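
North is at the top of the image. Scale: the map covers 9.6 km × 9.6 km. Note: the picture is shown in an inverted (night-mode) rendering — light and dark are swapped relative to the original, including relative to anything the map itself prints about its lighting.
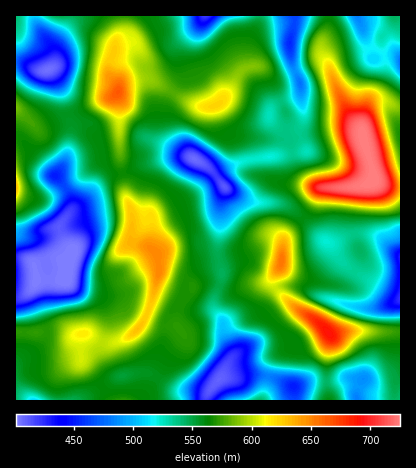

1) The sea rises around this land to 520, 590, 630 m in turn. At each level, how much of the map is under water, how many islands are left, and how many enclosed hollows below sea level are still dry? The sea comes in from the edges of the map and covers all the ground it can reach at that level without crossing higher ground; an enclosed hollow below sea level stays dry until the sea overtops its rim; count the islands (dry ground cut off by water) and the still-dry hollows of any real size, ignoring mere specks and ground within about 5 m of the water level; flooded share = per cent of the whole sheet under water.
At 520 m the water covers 20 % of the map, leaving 0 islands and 1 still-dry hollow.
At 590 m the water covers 80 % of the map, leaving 4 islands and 0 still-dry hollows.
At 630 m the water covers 92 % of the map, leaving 4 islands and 0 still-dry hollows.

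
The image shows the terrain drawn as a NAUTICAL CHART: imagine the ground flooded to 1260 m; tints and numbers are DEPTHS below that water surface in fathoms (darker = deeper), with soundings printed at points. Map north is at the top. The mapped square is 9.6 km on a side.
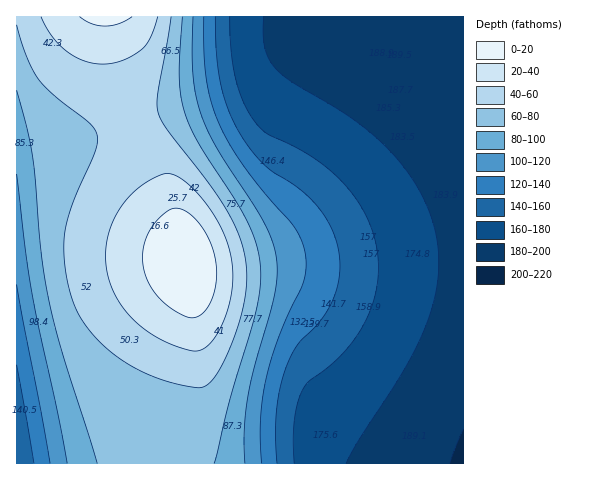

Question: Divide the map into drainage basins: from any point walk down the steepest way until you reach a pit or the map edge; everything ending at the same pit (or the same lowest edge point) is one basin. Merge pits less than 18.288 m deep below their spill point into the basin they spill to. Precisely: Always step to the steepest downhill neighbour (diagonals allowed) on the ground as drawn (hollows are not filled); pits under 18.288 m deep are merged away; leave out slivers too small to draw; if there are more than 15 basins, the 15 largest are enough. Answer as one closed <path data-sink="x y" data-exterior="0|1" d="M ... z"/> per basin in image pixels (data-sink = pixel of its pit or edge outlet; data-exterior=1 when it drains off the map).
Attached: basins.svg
<path data-sink="463 463" data-exterior="1" d="M463 16l-356 1 5 39 12 52 20 51 30 57 10 36 6 32 1 37-27 100-4 31 0 12 304-1z"/><path data-sink="17 463" data-exterior="1" d="M106 16l-90 1 1 447 142 0 3-30 7-34 21-72 1-34-12-60-8-24-27-51-16-41-13-44z"/>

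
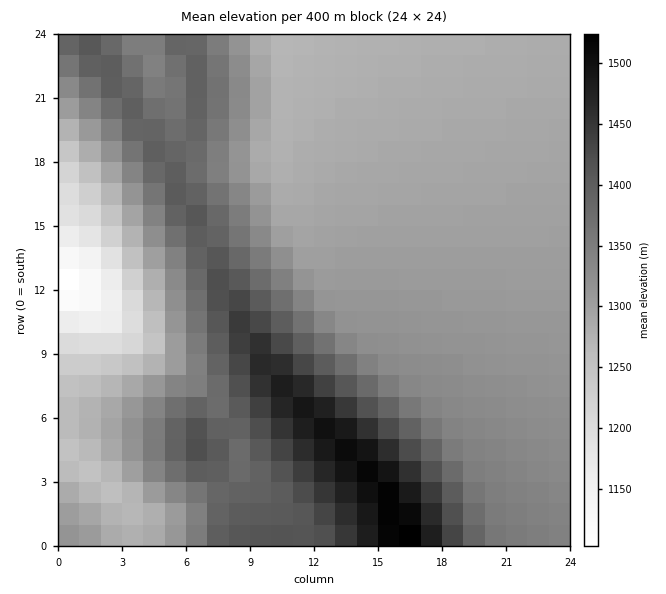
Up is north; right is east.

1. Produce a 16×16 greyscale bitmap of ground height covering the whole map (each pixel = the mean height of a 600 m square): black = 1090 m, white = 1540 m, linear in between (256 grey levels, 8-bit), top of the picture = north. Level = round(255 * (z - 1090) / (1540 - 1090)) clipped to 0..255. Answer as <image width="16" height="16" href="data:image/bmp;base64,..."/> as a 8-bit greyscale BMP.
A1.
<image width="16" height="16" href="data:image/bmp;base64,Qk02BQAAAAAAADYEAAAoAAAAEAAAABAAAAABAAgAAAAAAAABAAATCwAAEwsAAAABAAAAAAAAAAAAAAEBAQACAgIAAwMDAAQEBAAFBQUABgYGAAcHBwAICAgACQkJAAoKCgALCwsADAwMAA0NDQAODg4ADw8PABAQEAAREREAEhISABMTEwAUFBQAFRUVABYWFgAXFxcAGBgYABkZGQAaGhoAGxsbABwcHAAdHR0AHh4eAB8fHwAgICAAISEhACIiIgAjIyMAJCQkACUlJQAmJiYAJycnACgoKAApKSkAKioqACsrKwAsLCwALS0tAC4uLgAvLy8AMDAwADExMQAyMjIAMzMzADQ0NAA1NTUANjY2ADc3NwA4ODgAOTk5ADo6OgA7OzsAPDw8AD09PQA+Pj4APz8/AEBAQABBQUEAQkJCAENDQwBEREQARUVFAEZGRgBHR0cASEhIAElJSQBKSkoAS0tLAExMTABNTU0ATk5OAE9PTwBQUFAAUVFRAFJSUgBTU1MAVFRUAFVVVQBWVlYAV1dXAFhYWABZWVkAWlpaAFtbWwBcXFwAXV1dAF5eXgBfX18AYGBgAGFhYQBiYmIAY2NjAGRkZABlZWUAZmZmAGdnZwBoaGgAaWlpAGpqagBra2sAbGxsAG1tbQBubm4Ab29vAHBwcABxcXEAcnJyAHNzcwB0dHQAdXV1AHZ2dgB3d3cAeHh4AHl5eQB6enoAe3t7AHx8fAB9fX0Afn5+AH9/fwCAgIAAgYGBAIKCggCDg4MAhISEAIWFhQCGhoYAh4eHAIiIiACJiYkAioqKAIuLiwCMjIwAjY2NAI6OjgCPj48AkJCQAJGRkQCSkpIAk5OTAJSUlACVlZUAlpaWAJeXlwCYmJgAmZmZAJqamgCbm5sAnJycAJ2dnQCenp4An5+fAKCgoAChoaEAoqKiAKOjowCkpKQApaWlAKampgCnp6cAqKioAKmpqQCqqqoAq6urAKysrACtra0Arq6uAK+vrwCwsLAAsbGxALKysgCzs7MAtLS0ALW1tQC2trYAt7e3ALi4uAC5ubkAurq6ALu7uwC8vLwAvb29AL6+vgC/v78AwMDAAMHBwQDCwsIAw8PDAMTExADFxcUAxsbGAMfHxwDIyMgAycnJAMrKygDLy8sAzMzMAM3NzQDOzs4Az8/PANDQ0ADR0dEA0tLSANPT0wDU1NQA1dXVANbW1gDX19cA2NjYANnZ2QDa2toA29vbANzc3ADd3d0A3t7eAN/f3wDg4OAA4eHhAOLi4gDj4+MA5OTkAOXl5QDm5uYA5+fnAOjo6ADp6ekA6urqAOvr6wDs7OwA7e3tAO7u7gDv7+8A8PDwAPHx8QDy8vIA8/PzAPT09AD19fUA9vb2APf39wD4+PgA+fn5APr6+gD7+/sA/Pz8AP39/QD+/v4A////AH5vanmbs7a2wdv04rqblJBvYmqCnKuuuM3k8NKtlZCNXmWAn7SmsMfd7du7m5CMimJwh6W5qb/X59m+oY+LiYZibH6Xoq/N4NK5n42Jh4WDVFhleZa61cqymYqHhYOCgTk3R3OdwsiulIWDgoGAf34VIEl7pcKxloF/fn59fHx8DSZYg620m4F6enp6enp6eiY/bZSvoYh1dnd3d3d3d3g7VX6mr5d7cHN0dHV1dXV2SmuQrqGIcG5wcXJyc3N0dGGBo6ihhm1rbW9wcHFxcnJ6mKudp4xwaWxtbm9vcHBxkqyhl6mOcGhqa2xtbm5vb6qsk6Ckh2tnaGpra2xsbW4="/>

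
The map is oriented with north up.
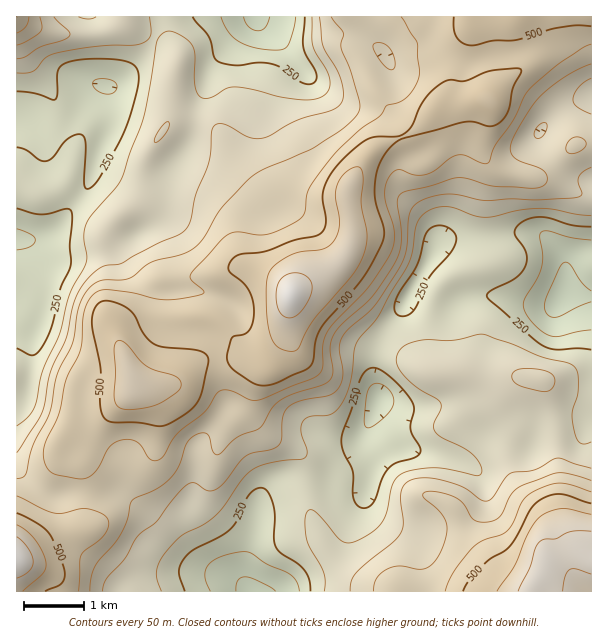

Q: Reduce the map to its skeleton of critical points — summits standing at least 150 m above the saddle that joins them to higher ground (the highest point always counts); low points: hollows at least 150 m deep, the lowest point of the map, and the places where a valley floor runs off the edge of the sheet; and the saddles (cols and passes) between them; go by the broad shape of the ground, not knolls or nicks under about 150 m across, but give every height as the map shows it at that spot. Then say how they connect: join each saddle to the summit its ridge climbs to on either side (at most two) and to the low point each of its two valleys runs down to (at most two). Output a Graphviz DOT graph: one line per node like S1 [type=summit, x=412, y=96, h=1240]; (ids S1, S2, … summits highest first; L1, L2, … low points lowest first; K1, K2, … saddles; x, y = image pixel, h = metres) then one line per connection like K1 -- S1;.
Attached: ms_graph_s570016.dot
graph terrain {
  S1 [type=summit, x=290, y=296, h=640];
  S2 [type=summit, x=17, y=558, h=637];
  S3 [type=summit, x=542, y=573, h=616];
  S4 [type=summit, x=17, y=17, h=500];
  L1 [type=low, x=563, y=294, h=136];
  L2 [type=low, x=254, y=17, h=142];
  K1 [type=saddle, x=86, y=494, h=438];
  K2 [type=saddle, x=155, y=38, h=299];
  K3 [type=saddle, x=306, y=480, h=287];
  K1 -- S1;
  K1 -- S2;
  K1 -- L1;
  K1 -- L2;
  K2 -- S1;
  K2 -- S4;
  K2 -- L2;
  K3 -- S1;
  K3 -- S3;
  K3 -- L1;
}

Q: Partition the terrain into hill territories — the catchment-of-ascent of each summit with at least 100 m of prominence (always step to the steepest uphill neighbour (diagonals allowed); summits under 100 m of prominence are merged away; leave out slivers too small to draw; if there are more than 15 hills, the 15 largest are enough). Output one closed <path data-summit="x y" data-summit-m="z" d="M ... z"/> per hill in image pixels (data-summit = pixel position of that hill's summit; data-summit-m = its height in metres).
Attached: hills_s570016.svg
<path data-summit="291 296" data-summit-m="640" d="M591 16l-427 0-4 4-8 22-10 15-23 25-8 4-12 0-27 34-9 4-15 2-24-8-7 0-1 349 4 6 18 15 16 8 50-3 12 0 9 3 22 16 48 48 21 12 21 8 9 8-2-21 12-40 2-21 6-14 8-8 10-4 83 0 5-3 3-21-7-16 0-9 13-30-6-26 1-22 8-17 18-24 10-18 37 10 24-8 18-1 53 11 13-2 9-12 28 4z"/><path data-summit="540 576" data-summit-m="616" d="M567 292l-3 0-4 7-9 7-20-2-42-9-18 1-24 8-37-10-10 18-18 24-8 17-1 22 6 26-13 30 0 9 7 16-3 21-5 3-83 0-10 4-8 8-5 9-3 26-12 40 0 12 4 12 343 1 1-295z"/><path data-summit="17 558" data-summit-m="637" d="M17 468l0 124 231-1-11-11-21-8-21-12-48-48-22-16-9-3-62 3-16-8z"/><path data-summit="17 17" data-summit-m="500" d="M162 16l-145 0-1 101 32 9 15-2 9-4 27-34 12 0 8-4 23-25 10-15z"/>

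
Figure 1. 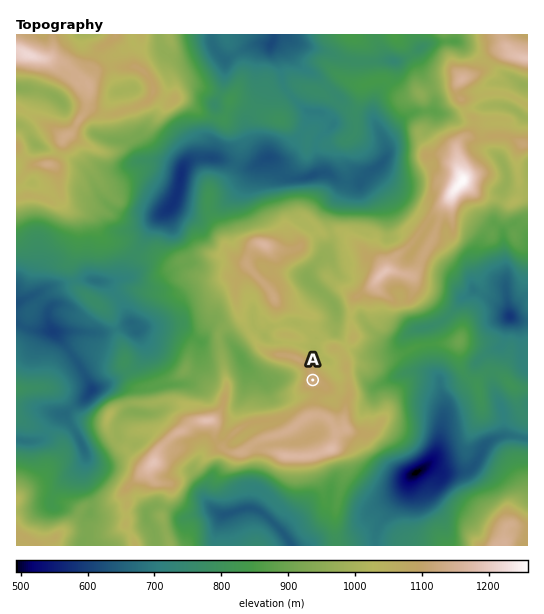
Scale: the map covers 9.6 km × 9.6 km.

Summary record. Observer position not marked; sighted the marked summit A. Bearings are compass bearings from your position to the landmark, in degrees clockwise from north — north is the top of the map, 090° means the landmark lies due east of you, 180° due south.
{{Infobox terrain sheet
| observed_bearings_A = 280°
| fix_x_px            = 403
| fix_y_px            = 396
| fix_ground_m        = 865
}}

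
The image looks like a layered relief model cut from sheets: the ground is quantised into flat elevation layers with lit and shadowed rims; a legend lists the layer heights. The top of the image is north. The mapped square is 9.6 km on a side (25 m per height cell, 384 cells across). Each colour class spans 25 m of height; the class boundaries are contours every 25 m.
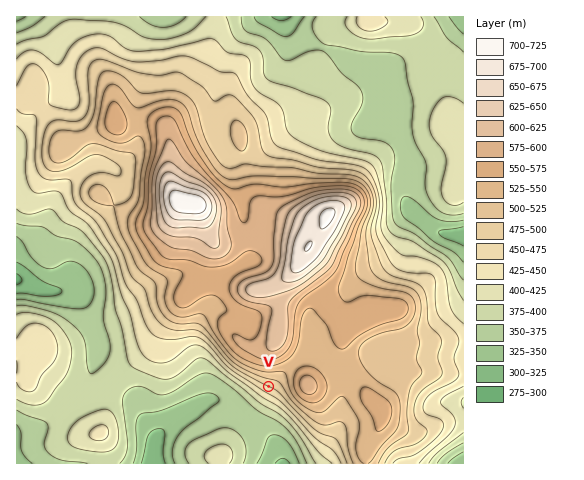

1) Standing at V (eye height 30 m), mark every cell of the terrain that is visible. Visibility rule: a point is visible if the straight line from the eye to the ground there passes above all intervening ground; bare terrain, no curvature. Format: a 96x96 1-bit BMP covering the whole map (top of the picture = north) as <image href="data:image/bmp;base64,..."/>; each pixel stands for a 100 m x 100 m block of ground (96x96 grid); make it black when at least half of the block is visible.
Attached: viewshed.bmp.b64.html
<image width="96" height="96" href="data:image/bmp;base64,Qk2+BAAAAAAAAD4AAAAoAAAAYAAAAGAAAAABAAEAAAAAAIAEAAATCwAAEwsAAAIAAAAAAAAA////AAAAAAAAAB/wAD/////AAAAAAB/4A//////AAAAAAB/4D//////gAAAAAD/8H////+PgAAAAAD/+P////8CAAAAAAH//f////4AAAAAAAH///////4AAAAAAAH///////wAAAAAAAH///////wAAAAAOAP///////wAAAAAP/////////gAAAAAP/////////AAAAAAf/////////AAAAAAf/////////AAAAAAf/////////AAAAAA//////////AAAAAA//////////AAAAAA/////////+AAAAAA/////////+AAAAAA///////v/+AAAAAA//8P//+H/4AAAAAA//4Af/4H/wAAAAAAf/wAP/wH/wAAAAAAf/gAP/gADgAAAAAAf/gAP/AAAAAAAAAAf/AAP+AAAAAAAAAAP+AAP+AAAAAAAAAAP+AAH8AAAAAAAAAAP8AAH8AAAAAAAAAAP4AAB4AAAAAAAAAAPwAAA4AAAAAAAAAAPgAAAQAAAAAAAAAAeAAAAAAAAAAAAAAAQAAAAAAAAAAAAAAAAAAAAAAAAAAAAAAAAAAAAAAAAAAAAAAAAAAAAAAAAAAAAAAAAAAAAAAAAAAAAAAAAAAAAAAAAAAAAAAAAAAAAAAAAAAAAAAAAAAAAAAAAAAAAAAAAAAAAAAAAAAAAAAAAAAAAAAAAAAAAAAAAAAAAAAAAAAAAAAAAAAAAAAAAAAAAAAAAAAAAAAAAAAAAAAAAAAAAAAAAAAAAAAAAAAAAAAAAAAAAAAAAAAAAAAAAAAAAAAAAAAAAAAAAAAAAAAAAAAAAAAAAAAAAAAAAAAAAAAAAAAAAAAAAAAAAAAAAAAAAAAAAAAAAAAAAAAAAAAAAAAAAAAAAAAAAAAAAAAAAAAAAAAAAAAAAAAAAAAAAAAAAAAAAAAAAAAAAAAAAAAAAAAAAAAAAAAAAAAAAAAAAAAAAAAAAAAAAAAAAAAAAAAAAAAAAAAAAAAAAAAAAAAAAAAAAAAAAAAAAAAAAAAAAAAAAAAAAAAAAAAAAAAAAAAAAAAAAAAAAAAAAAAAAAAAAAAAAAAAAAAAAAAAAAAAAAAAAAAAAAAAAAAAAAAAAAAAAAAAAAAAAAAAAAAAAAAAAAAAAAAAAAAAAAAAAAAAAAAAAAAAAAAAAAAAAAAAAAAAAAAAAAAAAAAAAAAAAAAAAAAAAAAAAAAAAAAAAAAAAAAAAAAAAAAAAAAAAAAAAAAAAAAAAAAAAAAAAAAAAAAAAAAAAAAAAAAAAAAAAAAAAAAAAAAAAAAAAAAAAAAAAAAAAAAAAAAAAAAAAAAAAAAAAAAAAAAAAAAAAAAAAAAAAAAAAAAAAAAAAAAAAAAAAAAAAAAAAAAAAAAAAAAAAAAAAAAAAAAAAAAAAAAAAAAAAAAAAAAAAAAAAAAAAAAAAAAAAAAAAAAAAAAAAAAAAAAAAAAAAAAAAAAAAAAAAAAAAAAAAAAAAAAAAAAAAAAAAAAAAAAAAAAAAAAAAAAAAAAAAAAAAAAAAAAAAAAAAAAAAAAAAAAAAAAA="/>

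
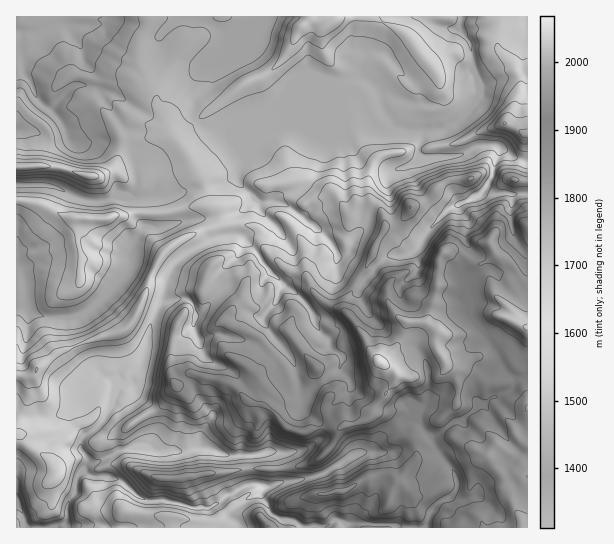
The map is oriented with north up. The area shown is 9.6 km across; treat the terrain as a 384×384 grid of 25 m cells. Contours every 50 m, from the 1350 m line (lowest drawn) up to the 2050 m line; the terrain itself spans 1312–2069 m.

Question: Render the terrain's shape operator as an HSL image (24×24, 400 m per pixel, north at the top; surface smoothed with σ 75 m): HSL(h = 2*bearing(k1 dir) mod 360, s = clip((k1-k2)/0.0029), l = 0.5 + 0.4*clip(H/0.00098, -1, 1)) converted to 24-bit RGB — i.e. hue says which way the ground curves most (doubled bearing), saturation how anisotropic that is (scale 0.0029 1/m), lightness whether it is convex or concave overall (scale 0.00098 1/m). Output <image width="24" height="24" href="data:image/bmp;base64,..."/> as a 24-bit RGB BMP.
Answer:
<image width="24" height="24" href="data:image/bmp;base64,Qk32BgAAAAAAADYAAAAoAAAAGAAAABgAAAABABgAAAAAAMAGAAATCwAAEwsAAAAAAAAAAAAAqgw+4dNFCEprdb5IxWtbadDgl7DjlKrfUyK8uFq7PDmkq/6zYgAHeFQSQGoQPkMXmnEWqZkTjcE0HntrrY+zi4utcEB+j7V3Lymd2c2XA1FXms+CmN/GMwALMyUAPzIAcpMuGk0TMnMdKEUHq9L24NH65M/8xbX0P5mXzZSIeqSsdVO7KHBSi3RColx4i6FuKWBx18akNW/bQYgbYgUgpNL/z+P80s794NH62tD7s5f+dW//AOLoZnQAEjMAnIMn683xi4LLsnaNdJOMXi1sqodlY7NufXyYRLWvfriJxWJbeR6kFJorTY4JLyYOKy8MQEUOLhYFQDcCIjECLicFKWEA/8zaBywUHykKWEobx8BadUt7Y1OSl7vDqpa5TU2Giaavb4qVu3akI5yl1Y3o7IjEM1A6kXtZVW0yfnC6sHjGsU3pveP3z9X8ENrk65PkR7yqOK6AfreNkTiLTsB1kmpXnkNcr3BglHxMYI1LYHdzpn2HLW1S1T/K91fcmm5dgMyTHUlLu8Sfh6rPWMZjLydFurxyWHaw5rTbScR+RWhhV4Sb0YSGPIlnU1+QvHestaBpV65uXGhwdIdzamaJRGFmiTCz8O3bm1e3iLHibdbDlaZtiWh/ST1yb8pjVjF6mFQw33t0PrOHL4iGi8JDWVB/XqOCRaBYvYjh2YG8SXpNU21QgHxnVH14JFWE3uq7eLfdhA0omNlRqHaaZ2KYelPIbL3OMBhD1LKhqtbIlIG8eiahmcm6aGieXX+Fi3VlLYpl1JS848b2zoLxvZhKM49FFjdN1uNxVx5QfNyBmWtEhLBqeSVod9B2ZjNcWStwsO+5vmucilJ0Z8JueJlgZnqPhFR6k088OKE/h5QqLDgUMYRC5anq98rWBR4u9+nUER9c3Z2VdMmVTCWH0pLOZaVXXCJLVeN6J7qMoTQti4/Zk860mWCtgD1+wEGpqdvkgEd3x3GSw5dgEVQgJVc9+dDRD056pr0puRRSL6VGx4eDT5OzMryqrA5udOfzy+mnXRxyn+abdDBkyJplY1VuS0t3is+Lf4xTW1Z/eJSKx5yu0JmlHlNKKnha+WplP02O1LmpU4ycxcGCRbabThA0pO6oOE5hoT9TKISE7Me8JV6T5pGCW1SBVW58na5XZ5eEYV14ZXxtn5txybebTVaTIDpJ9sW4El5OXsmr46/nWrK9vhSjjN/ewYlhhlSVLlFa6ah/H2cZLxN39ZuqaHyuakupe8FvRoWxdlZ8Y3hejqpjsJJcbGREMmRiNsZp8antJNHFWm4fW0EqdMRhZydIcsdycStcZLFPt9FBt21+QHpLEHhg9NXZaSff7+/AZRVhUHR3gau5u97vvLn05tP4ZFzfSVrJMJQfl4UwubRqXb7BgEK7gOXkcRkzW3mOtriaNnN9xX3w4aGbFFY4RZQbO1KY8eLOIBzqZqTyudwzLhQFMioBKEIFaFkwbHFJb4JKcbhkebSytVGbfFsuW2oibJK9jaO8iLPIo+TLChBZ9dbs7aTYbkoeBzMAqnoLN0UEuP8CAKv1zOn/z9v8mGTuWniggnqLfXSHhaGCeZhuPFZ6iJzAnom/dLS5dbyQjFB0znZFDiUTIU8TZdW238/8983+AF7t0Nj7kk/a6tdKUD8bLSIRwFxDg196enRyeI9/g5+HhW93c2d6XHVhjKJ0enVXYGdGdG5ScL9nyJ7nQmrWeK4aTVsDKTwFSy0JVSIDeG5Fqc19Wy1heGJxd6JqkHWLhIGShZ6KhXJqd25lfH5/d396f4dof3Bvf357coJyboFUZW06dmE+T3w1JX/B4or84Wn4tPPwjtO1fBxNmWWce5ibdpiglWeAi5V3h5GCg2edp3iRY3hedH5vfX9+f39/f39/gIJ+hoR9gXKDiHOBmHVwWo9fF0Esp8ZTun1vuyxqr3GJTIxngpRhf1tedpR2jJqHdYd0Y3t/dFys2J3Ug6BnVXpifX9+f359fIN8h3aAgWd4kmuQrqGCaK2cSUt3NWxGvqdudVKBipmdlJ20bVWZiIOTkpiDeYd4kXl0a3NpWnddPYhE13fQzm2BRWdQkptbaol/eW6Cb3CShWBxnMWbm11uSS1qap91YKxsb4N+Z4BomYZmYmiIgniRpZWHb3R9kX6EiX2RdoCBdn53NlpY5I6abkCPlLtgTWdbdHJhblRgksGegKupqpnFUx6Lm7WVaXxog452cYVygmxnYohpXW1so4dylIt5cIZ3i3R2jnaKeoaGXGx6N3WM6Ze42bPSQ3rBeIWqbr2vc7VfkElVUiV4b2CmoqCCcHyI"/>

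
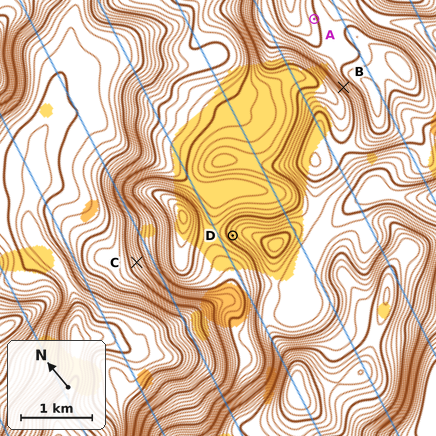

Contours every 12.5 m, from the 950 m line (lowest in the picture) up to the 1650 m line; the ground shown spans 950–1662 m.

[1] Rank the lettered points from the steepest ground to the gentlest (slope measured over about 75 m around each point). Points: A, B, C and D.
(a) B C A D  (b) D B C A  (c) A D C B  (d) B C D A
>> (d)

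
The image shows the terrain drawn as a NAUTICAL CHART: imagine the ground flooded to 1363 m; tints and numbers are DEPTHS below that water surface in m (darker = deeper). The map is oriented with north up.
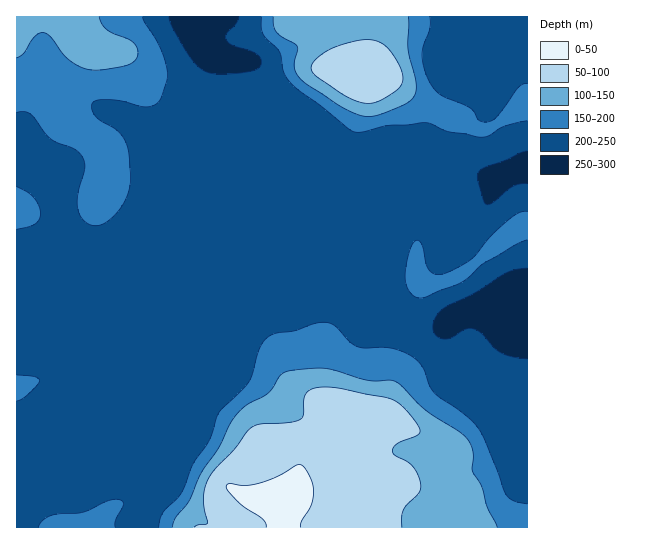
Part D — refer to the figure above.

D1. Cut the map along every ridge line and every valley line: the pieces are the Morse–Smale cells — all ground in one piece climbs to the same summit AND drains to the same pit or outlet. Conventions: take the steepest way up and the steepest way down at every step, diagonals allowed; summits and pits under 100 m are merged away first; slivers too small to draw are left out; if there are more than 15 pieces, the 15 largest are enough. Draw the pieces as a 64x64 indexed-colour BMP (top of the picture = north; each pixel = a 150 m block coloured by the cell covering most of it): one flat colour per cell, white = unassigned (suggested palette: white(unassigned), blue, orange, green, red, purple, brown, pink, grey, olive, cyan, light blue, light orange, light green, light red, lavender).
<image width="64" height="64" href="data:image/bmp;base64,Qk12CAAAAAAAAHYAAAAoAAAAQAAAAEAAAAABAAQAAAAAAAAIAAATCwAAEwsAABAAAAAAAAAA////ALR3HwAOf/8ALKAsACgn1gC9Z5QAS1aMAMJ34wB/f38AIr28AM++FwDox64AeLv/AIrfmACWmP8A1bDFABEREREREREREREREREREREREREREREREREREREREREREREREREREREREREREREREREREREREREREREREREREREREREREREREREREREREREREREREREREREREREREREREREREREREREREREREREREREREREREREREREREREREREREREREREREREREREREREREREREREREREREREREREREREREREREREREREREREREREREREREREREREREREREREREREREREREREREREREREREREREREREREREREREREREREREREREREREREREREREREREREREREREREREREREREREREREREREREREREREREREREREREREREREREREREREREREREREREREREREREREREREREREREREREREREREREREREREREREREREREREREREREREREREREREREREREREREREREREREREREREREREREREREREREREREREREREREREREREREREREREREREREREREREREREREREREREREREREREREREREREREREREREREREREREREREREREREREREREREREREREREREREREREREREREREREREREREREREREREREREREREREREREREREREREREREREREREREREREREREREREREREREREREREREREREREREREREREREREREREREREREREREREREREREREREREREREREREREREREREREREREREREREREREREREREREREREREREREREREREREREREREREREREREREREREREREREREREREREREREREREREREREREREREREREREREREREREREREREREREREREREREREREREREREREREREREREREREREREREREREREREREREREREREREREREREREREREREREREREREREREREREREREREREREREREREREREREREREREREREREREREREREREREREREREREREREREREREREREREREREREREREREREREREREREREREREREREREREREREREREREREREREREREREREREREREREREREREREREREREREREREREREREREREREREREREREREREREREREREREREREREREREREREREREREREREREREREREREREREREREREREREREREREREREREREREREREREREREREREREREREREREREREREREREREREREREREREREREREREREREREREREREREREREREREREREREREREREREREREREREREREREREREREREREREREREREREREREREREREREREREREREREiIiIRERERERERERERERERERERERERERERERERERERESIiIiIhERERERERERERERERERERERERERERERERERERIiIiIiIiIREREREREREREREREREREREREREREREREREiIiIiIiIiIRERERERERERERERERERERERERERERERESIiIiIiIiIiIhERERERERERERERERERERERERERERERIiIiIiIiIiIiIhERERERERERERERERERERERExEREREiIiIiIiIiIiIiIiEREREREREREREREREREREzMRERESIiIiIiIiIiIiIiIiEREREREREREREREREREzMzERERIiIiIiIiIiIiIiIiIiEREREREREREREREREzMzMxEREiIiIiIiIiIiIiIiIiIiIRERERERERERERMzMzMzERESIiIiIiIiIiIiIiIiIiIiIiIiIiIhEREzMzMzMzMxERIiIiIiIiIiIiIiIiIiIiIiIiIiIjMzMzMzMzMzMzEREiIiIiIiIiIiIiIiIiIiIiIiIiIjMzMzMzMzMzMzMzESIiIiIiIiIiIiIiIiIiIiIiIiIjMzMzMzMzMzMzMzMzIiIiIiIiIiIiIiIiIiIiIiIiIjMzMzMzMzMzMzMzMzMiIiIiIiIiIiIiIiIiIiIiIiIiMzMzMzMzMzMzMzMzMyIiIiIiIiIiIiIiIiIiIiIiIiMzMzMzMzMzMzMzMzMzIiIiIiIiIiIiIiIiIiIiIiIiMzMzMzMzMzMzMzMzMzMiIiIiIiIiIiIiIiIiIiIiIiMzMzMzMzMzMzMzMzMzMyIiIiIiIiIiIiIiIiIiIiIiMzMzMzMzMzMzMzMzMzMzIiIiIiIiIiIiIiIiIiIiIiMzMzMzMzMzMzMzMzMzMzMiIiIiIiIiIiIiIiIiIiIiMzMzMzMzMzMzMzMzMzMzMyIiIiIiIiIiIiIiIiIiIiIzMzMzMzMzMzMzMzMzMzMzIiIiIiIiIiIiIiIiIiIiIzMzMzMzMzMzMzMzMzMzMzMiIiIiIiIiIiIiIiIiIiIjMzMzMzMzMzMzMzMzMzMzMyIiIiIiIiIiIiIiIiIiIjMzMzMzMzMzMzMzMzMzMzMzIiIiIiIiIiIiIiIiIzMzMzMzMzMzMzMzMzMzMzMzMzMiIiIiIiIiIiIiIiMzMzMzMzMzMzMzMzMzMzMzMzMzMyIiIiIiIiIiIiIiIzMzMzMzMzMzMzMzMzMzMzMzMzMzIiIiIiIiIiIiIiIzMzMzMzMzMzMzMzMzMzMzMzMzMzMiIiIiIiIiIiIiIzMzMzMzMzMzMzMzMzMzMzMzMzMzMyIiIiIiIiIiIiIjMzMzMzMzMzMzMzMzMzMzMzMzMzMz"/>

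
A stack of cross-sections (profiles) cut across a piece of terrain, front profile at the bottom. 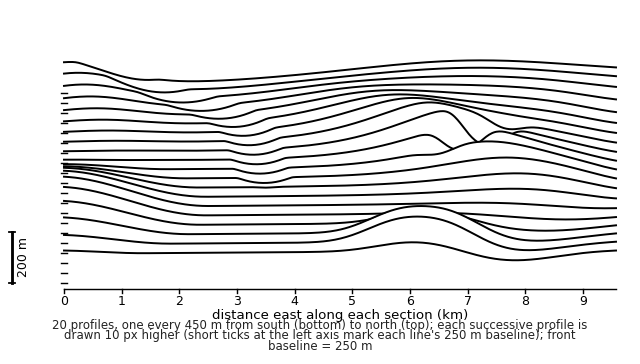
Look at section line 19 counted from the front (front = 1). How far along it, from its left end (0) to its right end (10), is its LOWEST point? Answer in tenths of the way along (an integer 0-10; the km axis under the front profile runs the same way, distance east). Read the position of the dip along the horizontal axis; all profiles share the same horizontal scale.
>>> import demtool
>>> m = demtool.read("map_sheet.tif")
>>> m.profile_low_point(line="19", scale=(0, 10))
2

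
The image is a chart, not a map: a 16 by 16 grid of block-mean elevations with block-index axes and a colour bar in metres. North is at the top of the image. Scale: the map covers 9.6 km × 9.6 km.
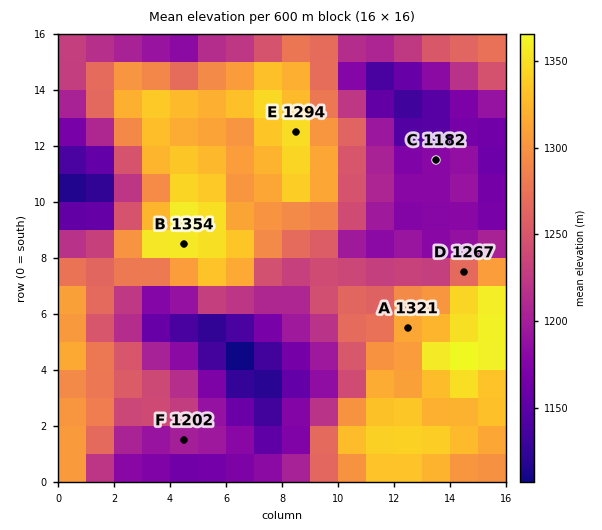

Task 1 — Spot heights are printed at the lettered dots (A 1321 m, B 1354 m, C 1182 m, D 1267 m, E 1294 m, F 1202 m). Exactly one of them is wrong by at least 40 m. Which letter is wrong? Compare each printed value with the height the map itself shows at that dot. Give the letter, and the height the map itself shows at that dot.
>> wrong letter E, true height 1354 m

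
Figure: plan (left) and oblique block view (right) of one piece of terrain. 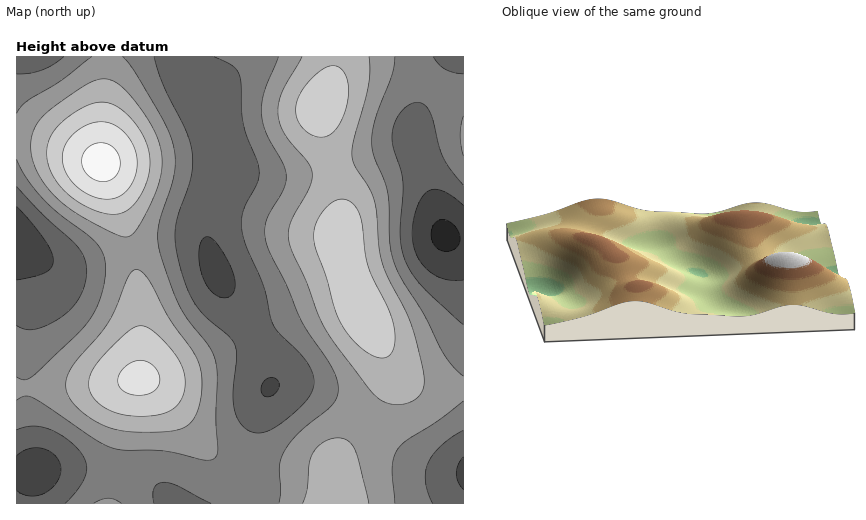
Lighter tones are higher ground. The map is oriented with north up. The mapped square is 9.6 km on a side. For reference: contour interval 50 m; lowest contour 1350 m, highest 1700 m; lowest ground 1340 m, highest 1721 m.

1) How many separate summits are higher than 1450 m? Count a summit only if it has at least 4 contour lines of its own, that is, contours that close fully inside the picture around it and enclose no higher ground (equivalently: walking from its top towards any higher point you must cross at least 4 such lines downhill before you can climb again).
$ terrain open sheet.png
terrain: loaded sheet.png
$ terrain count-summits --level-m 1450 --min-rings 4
1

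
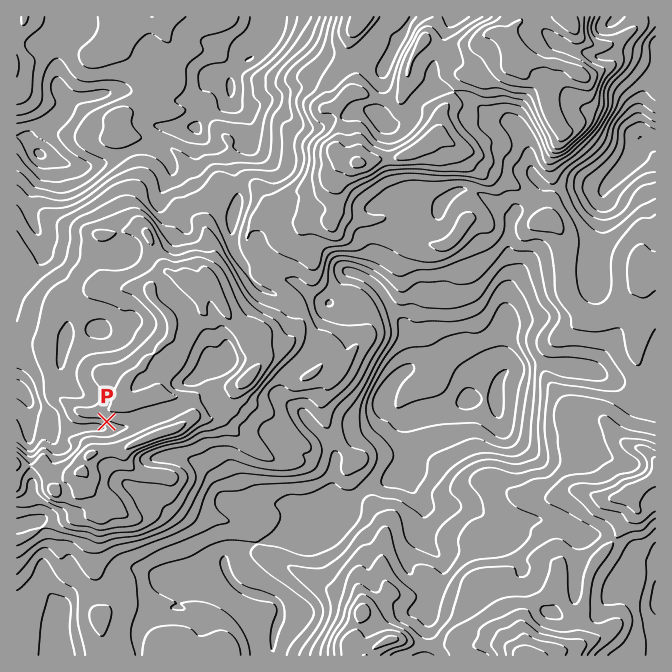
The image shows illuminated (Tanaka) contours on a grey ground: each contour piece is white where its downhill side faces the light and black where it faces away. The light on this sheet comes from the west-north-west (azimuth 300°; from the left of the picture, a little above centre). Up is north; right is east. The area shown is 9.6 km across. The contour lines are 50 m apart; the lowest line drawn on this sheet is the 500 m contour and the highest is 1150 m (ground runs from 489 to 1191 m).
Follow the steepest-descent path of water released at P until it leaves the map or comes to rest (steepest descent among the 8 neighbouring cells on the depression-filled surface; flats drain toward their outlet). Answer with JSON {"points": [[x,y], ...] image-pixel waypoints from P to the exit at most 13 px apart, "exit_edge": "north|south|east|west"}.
{"points": [[107, 422], [94, 427], [80, 428], [67, 430], [54, 430], [50, 417], [37, 408], [25, 397], [17, 388]], "exit_edge": "west"}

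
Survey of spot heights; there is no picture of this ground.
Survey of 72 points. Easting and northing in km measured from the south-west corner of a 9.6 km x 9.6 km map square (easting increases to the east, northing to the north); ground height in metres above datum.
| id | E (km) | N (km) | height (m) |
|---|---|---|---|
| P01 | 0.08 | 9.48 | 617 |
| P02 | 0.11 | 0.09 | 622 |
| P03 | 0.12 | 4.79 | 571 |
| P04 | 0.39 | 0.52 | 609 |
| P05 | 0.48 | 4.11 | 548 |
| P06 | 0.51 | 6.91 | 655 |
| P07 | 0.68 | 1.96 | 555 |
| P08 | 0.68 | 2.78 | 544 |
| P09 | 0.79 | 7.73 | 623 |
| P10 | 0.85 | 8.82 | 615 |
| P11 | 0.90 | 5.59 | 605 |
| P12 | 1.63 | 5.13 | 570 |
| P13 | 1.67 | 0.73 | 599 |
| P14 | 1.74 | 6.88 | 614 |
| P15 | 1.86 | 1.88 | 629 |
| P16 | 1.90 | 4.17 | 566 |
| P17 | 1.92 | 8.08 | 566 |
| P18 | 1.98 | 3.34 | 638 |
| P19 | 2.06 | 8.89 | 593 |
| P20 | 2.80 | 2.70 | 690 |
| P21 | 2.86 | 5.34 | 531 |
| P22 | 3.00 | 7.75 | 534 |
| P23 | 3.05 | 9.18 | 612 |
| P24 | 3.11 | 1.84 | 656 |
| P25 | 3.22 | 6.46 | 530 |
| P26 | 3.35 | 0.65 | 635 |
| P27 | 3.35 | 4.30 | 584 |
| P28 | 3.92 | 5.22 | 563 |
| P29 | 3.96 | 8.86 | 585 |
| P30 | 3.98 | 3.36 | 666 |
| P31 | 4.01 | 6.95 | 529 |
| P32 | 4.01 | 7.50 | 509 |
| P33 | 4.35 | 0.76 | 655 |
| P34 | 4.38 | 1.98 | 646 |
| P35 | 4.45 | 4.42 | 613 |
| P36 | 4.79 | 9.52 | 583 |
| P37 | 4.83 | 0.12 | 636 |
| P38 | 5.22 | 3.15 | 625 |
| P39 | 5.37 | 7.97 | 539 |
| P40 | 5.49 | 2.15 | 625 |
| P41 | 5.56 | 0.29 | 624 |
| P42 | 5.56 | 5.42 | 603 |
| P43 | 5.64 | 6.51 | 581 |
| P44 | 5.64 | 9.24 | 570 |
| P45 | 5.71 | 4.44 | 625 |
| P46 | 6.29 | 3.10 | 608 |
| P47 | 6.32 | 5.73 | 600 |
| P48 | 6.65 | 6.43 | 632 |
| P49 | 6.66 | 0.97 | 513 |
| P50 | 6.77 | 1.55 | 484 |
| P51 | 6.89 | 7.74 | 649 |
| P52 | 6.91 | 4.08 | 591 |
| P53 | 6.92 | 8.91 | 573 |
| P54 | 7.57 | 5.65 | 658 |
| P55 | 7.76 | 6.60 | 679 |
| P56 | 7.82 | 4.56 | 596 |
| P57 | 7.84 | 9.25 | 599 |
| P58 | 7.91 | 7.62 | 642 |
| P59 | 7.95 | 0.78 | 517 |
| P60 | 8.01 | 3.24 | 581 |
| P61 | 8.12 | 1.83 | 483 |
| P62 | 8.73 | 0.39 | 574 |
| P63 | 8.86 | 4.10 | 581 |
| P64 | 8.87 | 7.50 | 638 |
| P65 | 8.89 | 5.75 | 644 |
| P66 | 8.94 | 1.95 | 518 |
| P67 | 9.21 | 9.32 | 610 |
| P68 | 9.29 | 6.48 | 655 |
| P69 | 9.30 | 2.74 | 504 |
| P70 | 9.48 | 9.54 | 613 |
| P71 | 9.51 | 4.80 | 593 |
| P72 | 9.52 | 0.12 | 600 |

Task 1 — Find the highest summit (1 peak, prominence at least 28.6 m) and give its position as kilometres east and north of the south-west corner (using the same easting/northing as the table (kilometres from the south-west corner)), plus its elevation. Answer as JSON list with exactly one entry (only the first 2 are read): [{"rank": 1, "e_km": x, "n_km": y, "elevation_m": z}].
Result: [{"rank": 1, "e_km": 2.84, "n_km": 2.66, "elevation_m": 690}]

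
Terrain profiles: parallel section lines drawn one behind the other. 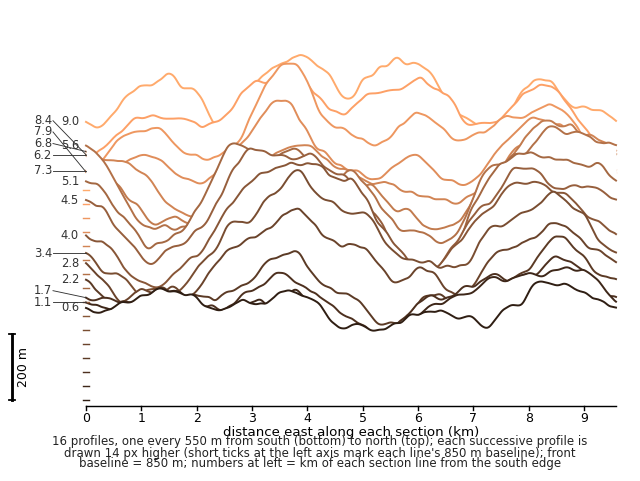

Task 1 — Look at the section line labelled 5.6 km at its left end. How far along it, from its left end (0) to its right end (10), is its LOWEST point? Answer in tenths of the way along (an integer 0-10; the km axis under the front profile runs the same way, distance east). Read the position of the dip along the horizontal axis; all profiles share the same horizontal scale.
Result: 7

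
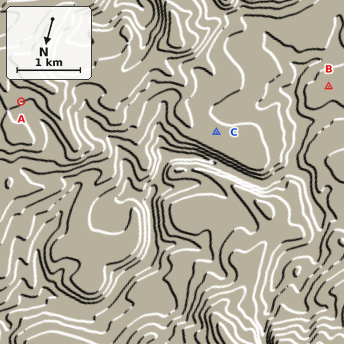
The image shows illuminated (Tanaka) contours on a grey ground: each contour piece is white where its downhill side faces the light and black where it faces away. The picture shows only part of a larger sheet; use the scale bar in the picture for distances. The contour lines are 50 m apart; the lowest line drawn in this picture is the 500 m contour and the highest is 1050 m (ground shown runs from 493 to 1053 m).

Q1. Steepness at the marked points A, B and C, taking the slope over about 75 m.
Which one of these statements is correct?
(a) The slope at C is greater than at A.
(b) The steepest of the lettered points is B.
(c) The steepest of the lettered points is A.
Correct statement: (c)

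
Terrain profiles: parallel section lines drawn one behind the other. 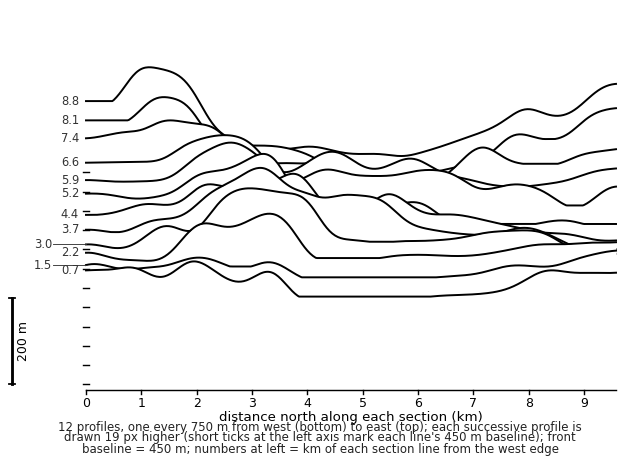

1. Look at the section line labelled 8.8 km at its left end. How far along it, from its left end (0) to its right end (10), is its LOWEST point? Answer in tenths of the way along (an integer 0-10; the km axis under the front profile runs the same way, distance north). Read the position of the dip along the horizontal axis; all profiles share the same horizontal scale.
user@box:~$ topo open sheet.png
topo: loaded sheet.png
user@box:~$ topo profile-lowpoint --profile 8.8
6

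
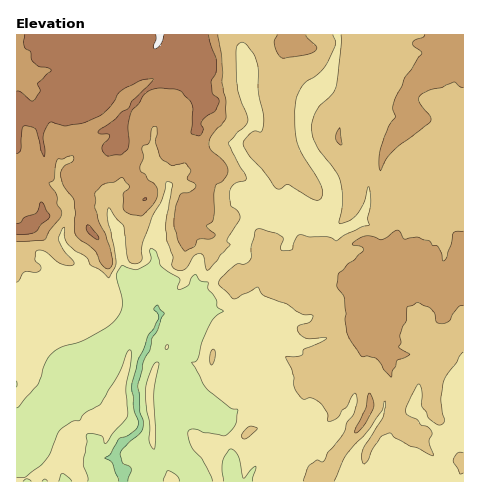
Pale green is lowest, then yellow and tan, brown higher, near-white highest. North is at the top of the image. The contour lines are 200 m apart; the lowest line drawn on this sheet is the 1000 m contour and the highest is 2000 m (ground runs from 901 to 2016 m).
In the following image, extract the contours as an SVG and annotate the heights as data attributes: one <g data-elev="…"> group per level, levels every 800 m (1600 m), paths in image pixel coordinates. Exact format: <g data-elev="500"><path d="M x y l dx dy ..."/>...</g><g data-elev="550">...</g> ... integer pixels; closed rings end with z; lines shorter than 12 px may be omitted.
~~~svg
<g data-elev="1600"><path d="M355 432l2 1 6-6 10-18 1-7-4-9-2 2-2 13z"/><path d="M17 242l28-2 5-9 10-12 2-7-5-8 0-8-8-13 5-4 3-20 16-3 0 5-9 5-4 9 4 11 10 14 2 13-1 20 4 6 16 11 5 12 4 5 4 2 2-1 2-4 0-7-6-23-7-12-4-14 0-15 8-8 12-3 8-4 6 8-6 8 0 13 1 4 7 4 10 1 11-10 5-8 0-9-3-5-6-5-3-5-4-3-1-3 3-11-1-9 2-3 5-2 2-14 3-3 3 2-2 14 6 17 11 7 14-3 5 8-4 8 9 6-1 4-5 3-9 2-5 11-2 20 5 17 4 8 3 1 8-4 5-8 11 0 5-3 0-2-9-8 6-4 1-3 1-25 1-8 8-5 5-10-3-8-14-12-2-7 2-8 10-10 5-9 0-17-4-18 0-25-4-22"/><path d="M463 231l-7 0-3 2-6 24-3 4-6-15-5 0-3-5-12-4-14 2-6-9-16 10-12-4-8 1-9 5-1 3 10 2 1 3-24 23-2 12 7 12 2 16-1 9 2 11 3 7 11 16 15 2 15 19 6-16 13-7-11-7 2-4-1-9 6-14 1-13 11-5 10 5 7 6 2 9 5 2 7-3 9-13 5-3"/><path d="M339 144l3 0-2-16-4 9 0 4z"/><path d="M277 35l-3 5 1 7 4 9 5 2 23-4 8-3 1-5-9-8-1-3"/><path d="M425 35l-1 2-8 3-3 3 1 3 8 7-17 24-10 23-2 8 2 9-7 10-8 24-1 13 2 7 5-12 7-8 38-30-1-5-11-15 1-6 10-5 11-2 13-6 6 5 3 1"/></g>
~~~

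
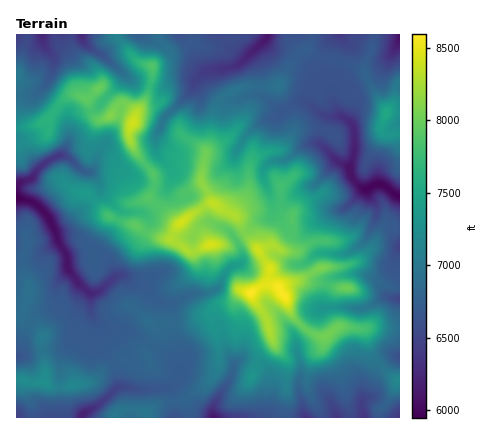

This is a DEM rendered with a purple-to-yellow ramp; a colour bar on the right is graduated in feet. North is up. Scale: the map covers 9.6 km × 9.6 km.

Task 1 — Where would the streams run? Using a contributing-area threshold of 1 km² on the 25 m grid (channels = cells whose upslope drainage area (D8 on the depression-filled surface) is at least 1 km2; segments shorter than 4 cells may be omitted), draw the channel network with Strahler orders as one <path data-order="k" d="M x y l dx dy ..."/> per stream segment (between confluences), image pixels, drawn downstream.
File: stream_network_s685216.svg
<path data-order="1" d="M262 418l-50 0"/><path data-order="1" d="M336 412l0 4 2 2"/><path data-order="1" d="M360 388l0 8 2 2 0 10 2 4 0 6"/><path data-order="1" d="M182 372l-2 8-8 8-4 0-34 2-4-2-12 0-18 16-14 8-4 6"/><path data-order="1" d="M234 366l-2 8-4 10-8 10-6 12 0 10-2 2"/><path data-order="1" d="M296 342l0 8 4 12 0 16-2 4 0 8 4 14 0 8 2 4 2 2"/><path data-order="1" d="M100 322l-8-6"/><path data-order="2" d="M92 316l0-2 0-20-2-2"/><path data-order="1" d="M326 308l38 0 10-4 4-4 6-4 6 0 2 2 8 0"/><path data-order="3" d="M90 292l-2 0-10-10"/><path data-order="1" d="M80 286l-2-4"/><path data-order="2" d="M108 282l-8 8-4 2-6 0"/><path data-order="3" d="M78 282l-12-14"/><path data-order="1" d="M112 280l-4 2"/><path data-order="1" d="M148 276l-2 2-6 4-8 0-8-6"/><path data-order="2" d="M124 276l-6 0-10 6"/><path data-order="3" d="M66 268l0-12 0-2-8-14-2-6-6-12 0-4-14-14-6-4-14-2"/><path data-order="1" d="M392 264l2-8 6-6 0-4"/><path data-order="1" d="M318 254l28 0 14-8 8-8 8-22 0-10-6-8-2-8"/><path data-order="1" d="M224 228l4 2 4 4 6 10 4 6 0 12-4 2-4 2-4 2-4 4-6 14-8 6-18 2-12 4-6 4-10 2-10-4-14-14-6 0-4-2-8-8"/><path data-order="1" d="M344 208l20-18 4 0"/><path data-order="1" d="M272 202l0-4-8-20 0-8 0-2 6-6 4-2 10 0 4-2 14-12 10-2 8 0 18 18 8 4 6 6"/><path data-order="1" d="M102 192l-2 0 0-6-2-6-8-8-4 0"/><path data-order="3" d="M370 188l4-2 12 0 8 8 6 2"/><path data-order="1" d="M172 174l-2-6-14-14 0-20 4-6 4-10 28-28 4-10 10-10 2 0 12 0 2-2 12-2 4-2 22-20 6-6 2-4"/><path data-order="2" d="M86 172l-6-4-12-10-4-2-4 0"/><path data-order="2" d="M352 172l2 8 8 8 8 0"/><path data-order="2" d="M60 156l-6 2-12 6-6 6-6 10-10 2-4 6 0 10"/><path data-order="1" d="M100 152l-6 14-4 6-4 0"/><path data-order="1" d="M236 152l8-14 16-16 6-2 8-2 4-2 4-4"/><path data-order="1" d="M68 144l-4 8-4 4"/><path data-order="2" d="M342 116l10 8 2 6 0 22-2 8-2 4 2 8"/><path data-order="2" d="M282 112l16-10 8 0 18 14 2 0 16 0"/><path data-order="1" d="M332 100l0 2 6 10 4 4"/><path data-order="1" d="M262 96l10 6 8 10 2 0"/><path data-order="1" d="M50 78l2-8 0-6 2 0 0-6-8-10-2-4-2-10"/><path data-order="1" d="M118 68l-14-12-14-8-8-8 0-6"/><path data-order="1" d="M398 44l2-2 0-8"/>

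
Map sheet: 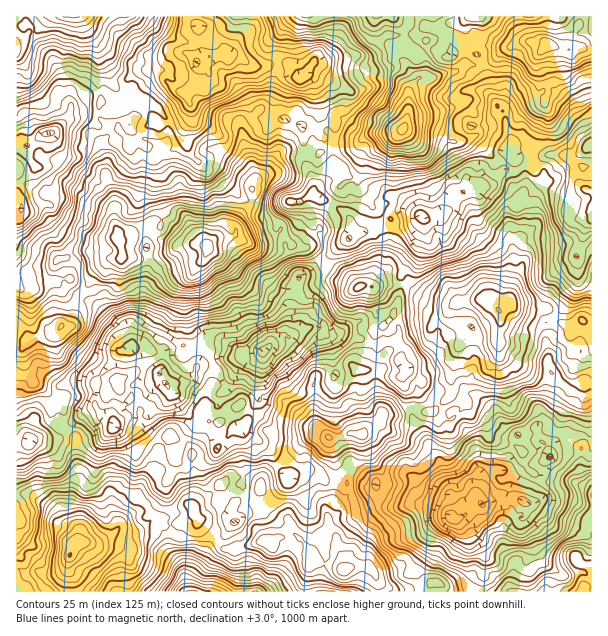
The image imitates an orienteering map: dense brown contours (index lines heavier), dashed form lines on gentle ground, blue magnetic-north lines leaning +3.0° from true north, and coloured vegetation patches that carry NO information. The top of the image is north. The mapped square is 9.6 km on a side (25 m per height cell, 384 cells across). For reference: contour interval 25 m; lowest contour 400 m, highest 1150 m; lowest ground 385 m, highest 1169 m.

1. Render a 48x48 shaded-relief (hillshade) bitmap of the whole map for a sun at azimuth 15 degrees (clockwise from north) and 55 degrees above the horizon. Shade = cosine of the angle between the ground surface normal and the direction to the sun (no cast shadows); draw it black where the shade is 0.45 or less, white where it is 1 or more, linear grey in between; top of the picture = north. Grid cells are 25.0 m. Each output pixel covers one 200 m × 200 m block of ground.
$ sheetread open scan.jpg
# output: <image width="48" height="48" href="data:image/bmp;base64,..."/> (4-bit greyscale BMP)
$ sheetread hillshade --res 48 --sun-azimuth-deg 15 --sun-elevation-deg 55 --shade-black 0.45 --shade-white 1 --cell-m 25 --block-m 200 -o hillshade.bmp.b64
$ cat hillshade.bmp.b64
<image width="48" height="48" href="data:image/bmp;base64,Qk32BAAAAAAAAHYAAAAoAAAAMAAAADAAAAABAAQAAAAAAIAEAAATCwAAEwsAABAAAAAAAAAAAAAAABEREQAiIiIAMzMzAERERABVVVUAZmZmAHd3dwCIiIgAmZmZAKqqqgC7u7sAzMzMAN3d3QDu7u4A////AJd2aHZnVUUxABISRUQRV63czdzMzd3cu5mHaHZmZ2UyABISRWZWebzM3u3dzMzKiruXd3Z4iYQiIkMSV5mrvN3N7u7cvMynm8uHmJmaqXMjWJZXebq83d3u7u7bvuyq3alou8yruXZWnMmrq8u93tzd7+3L3uzM3Jh6zd3MupmJq7vMvMvM3dzMzty83cy6qoeb3u3dzMqbupq7zcvMzMzbqqq7zMupqYi97+zdzdu8uZmc7bzLzLq6mImpqpmImLze7tzd3dzduqqs3LzLu6mZh3iHiGZ3ed3u3N3u7LzdzLvcurqal5qYdVZ4mHmprN3cze7u27y83d3smIZ5dXh4dUZ3h4q7zc3Lze7ty7q83d3bl0RmVVVYhlZVaKqpu6qZvd7su6rcu9yphliXZ2Z4ZWVWirqJqnZovdzLvM3bqrqpiJzLu4iYV3VYh4mIh2Z5rMmJvO7Kupq6ms3d3Lu4iZd4ZHh1RGWKmah5vO27u6u6rN7d3d3bupmXVnVFVWWKuqmKzMurvN3LzM3cze7cuYmERkNmeHiIqpq6u6ibvO7cy7y7vN3KmJhkRUaXeHl0Z4rMuXaKvN3cy826q8upd4d2Z4mWd3dVVnrMuXiZu7vLzM3MzMqWV4d2eJmHiJdmRGmamHiJqHeKq83My7l0WIiHmal4ibqZdVZ3ZVVohlVFibuZmalleJqImamImcy8yWRFQzNDNGUkZ4dEeJl3mIl3mImbu+3N24URIhERJFRWd2QyNXiImIhoqZq93dzMyoUhIhAANDWIiGRENGiaqrqrzL3d7rqruXRERDIBIkeHioZ4mqmsu9zN3c3u7amIiGVUVlVUIkVVVmis3cvN3e3e7bvN27mZh3d3iGaHVUI1QknN3d3e7e3d3Mqru6q8qImaqHiZmGV4dnnO3e7u3dzMvMurq7vMqZmrmaqs26u7rMqrzN3dzLvLrMu8zbzLqqrNy7vO7dzM3dypmavMu7vLvdy8zaq7mZvd3Mzv7uyt7t24eKupmqvMzd3Lq3iqiazd3d7+7tqJq8uHeaqGeKzLzM26qnqpirzu3u7u3KqENpiIiIdVZ5qqq8ypupy6qqzu7d3uy6u4eIeZh0MiNWiIrMy6qLu7qr3d3M7rqrzcu4iXZSEAFEVnq7vMq7u7qb3cy83Jq73uy6qWZSATVkNYqqqprJq6ibzKu7zLur3d3LuohTNHiJmJmZdWiWd3irupu7zcqLzM27uql3mZmbuqmGRGdmZGmqurqr3am8y7usy7qrvLqqmrp0NXZkV4iJqrq93LzdzMzdzMy6rMu6mqhkaGZTR5eJmrzdy83M3t7uzLqpnMqZqXZmiXVVVnd3ebzLqru97d3cuoeInMqYiGVlZ2VmiGVFaKu7u7vNy7uaqImHnN3bmXVEVmRHmFM1eImruqq6iIdndndnm83LuoVGdmZahUNGiHZ4qpmHiGQyJGRIq7uqupmIqrurhTNXh1Vmm6l3iFQhFFRYmrurzLu83dzKlTRohkVnm6h2h1MyNVVWeau83cvN7dug=="/>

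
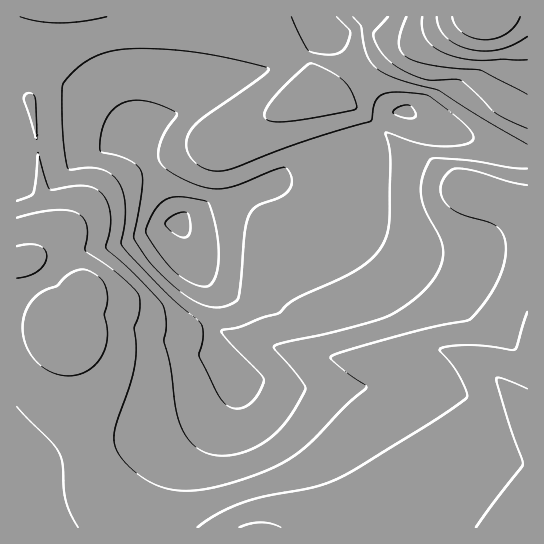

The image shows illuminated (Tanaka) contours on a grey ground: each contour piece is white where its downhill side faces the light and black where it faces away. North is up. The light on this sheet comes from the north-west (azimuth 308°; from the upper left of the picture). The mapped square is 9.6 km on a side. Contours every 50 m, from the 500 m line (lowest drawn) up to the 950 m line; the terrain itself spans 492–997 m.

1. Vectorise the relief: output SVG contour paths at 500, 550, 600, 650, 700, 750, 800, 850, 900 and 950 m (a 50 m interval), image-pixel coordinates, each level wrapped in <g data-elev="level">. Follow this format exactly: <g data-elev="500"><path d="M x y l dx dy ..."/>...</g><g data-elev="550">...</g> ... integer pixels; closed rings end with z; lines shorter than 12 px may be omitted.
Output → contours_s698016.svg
<g data-elev="500"><path d="M181 237l-11-7-5-7 3-4 6-4 12-3 2 2 1 4 1 13-3 6z"/></g><g data-elev="550"><path d="M201 286l-14-5-14-11-15-18-12-19 1-8 8-15 6-7 8-5 10-1 15 2 12 2 4 5 7 31 1 28-2 10-4 8-5 3z"/></g><g data-elev="600"><path d="M214 307l-19-6-20-14-24-24-17-24 0-4 8-46 1-11-2-7-3-5-8-5-12-5-16-4-2-3 1-15 4-13 8-11 9-7 11-3 13 1 15 4 15 8 1 2-10 14-6 10-3 11 0 8 4 7 5 5 24 13 16 5 15 1 16-4 44-17 5 1 3 5 2 9-5 10-9 5-21 8-8 10-4 17-4 48-3 18-11 7z"/><path d="M406 118l-11-3-2-4 8-5 9-1 4 5 2 5-3 3z"/></g><g data-elev="650"><path d="M237 409l-9-3-7-7-21-41-1-4 4-19-2-12-36-32-44-46 4-23 0-16-2-13-5-12-7-7-10-5-12-1-19 2-3-3-4-37 0-45 6-8 10-11 20-11 14-4 16-2 45 1 47 6 48 13-1 2-8 7-58 41-12 12-4 12 3 11 9 11 12 5 11 1 10-2 70-27 69-20 2-3 2-13 3-7 5-4 8-3 20 1 19 3 32 25 8 8 4 6-1 6-5 3-12 2-14 0-22-3-33-10 4 24 0 57-2 17-5 14-9 12-15 11-17 10-47 21-8 6-8 8-17 5-23 9-17 3 0 3 5 6 32 34 5 6-4 11-7 11-8 6z"/><path d="M337 17l13 13 0 5-3 9-4 6-6 4-8 1-15-2-6-3-17-33"/></g><g data-elev="700"><path d="M527 169l-17-1-44-8-29-2-6 1-8 16-2 16 4 18 14 26 4 12-1 15-8 16-8 11-12 10-27 18-44 12-57 13-12 4 1 4 28 33 2 4 0 4-17 28-17 18-21 13-12 4-12 2-15-2-12-5-10-8-7-12-6-19-5-43-7-25 2-17-2-18-4-6-22-23-32-29 0-3 4-17 1-12-3-12-5-10-8-6-9-3-11 0-25 3-5-10-7-27-4 41-5 4-12 4"/><path d="M36 138l1 1-2-40-2-5-4-1-4 2-1 4z"/><path d="M269 121l17 1 34-5 34-7 2-1 0-4-5-15-9-11-17-10-15-6-23 20-18 20-5 12 1 3z"/><path d="M20 17l18 4 21 2 23-2 25-4"/><path d="M353 17l8 9 3 20 4 11 4 6 6 6 20 10 41 12 42 26 46 27"/></g><g data-elev="750"><path d="M17 406l33 35 9 12 4 12 3 36 5 13 7 13"/><path d="M527 185l-18-3-42-13-12 0-6 3-6 7-2 8 0 8 5 9 7 6 8 4 33 11 7 5 4 9 1 15-4 17-9 19-12 17-9 11-5 3-50 10-84 24-2 3 2 3 16 13 16 11 2 2-22 20-33 34-21 17-25 13-41 14-32 6-24-2-21-8-22-18-7-9-4-8-1-8 1-11 15-42 5-22 1-17-2-19 5-12 1-9-1-9-2-4-22-21-29-21-1-2 2-12 0-10-3-8-5-5-10-4-14 0-18 3-20 5"/><path d="M388 17l-14 14-1 4 7 15 11 13 15 9 19 7 8 1 22-1 7 2 33 32 32 15"/></g><g data-elev="800"><path d="M62 375l15 0 13-6 11-11 5-13 1-14-3-17 4-13-2-12-6-11-14-8-7 0-8 3-14 13-11 4-8 5-9 10-5 13-1 19 3 9 5 9 14 13z"/><path d="M527 312l-10 35-3 3-44-5-19 1-11 3 0 2 18 23 9 21-2 5-26 17-81 51-21 11-24 8-47 9-22 6-25 11-21 14"/><path d="M17 278l12-2 9-5 6-6 3-8-2-7-7-5-9-1-12 2"/><path d="M406 17l-6 16-1 10 2 8 6 7 11 4 16 4 47 4 46 24"/></g><g data-elev="850"><path d="M281 527l-10-3-10-2-11 2-11 3"/><path d="M527 389l-22-10-8-1 0 4 9 32 17 51-47 62"/><path d="M422 17l0 12 4 10 8 8 12 7 14 4 15 2 52 0"/></g><g data-elev="900"><path d="M437 17l2 10 7 10 11 8 14 5 15 1 15-2 12-4 14-8"/></g><g data-elev="950"><path d="M452 17l3 8 8 8 10 5 12 2 12-2 9-4 9-8 5-9"/></g>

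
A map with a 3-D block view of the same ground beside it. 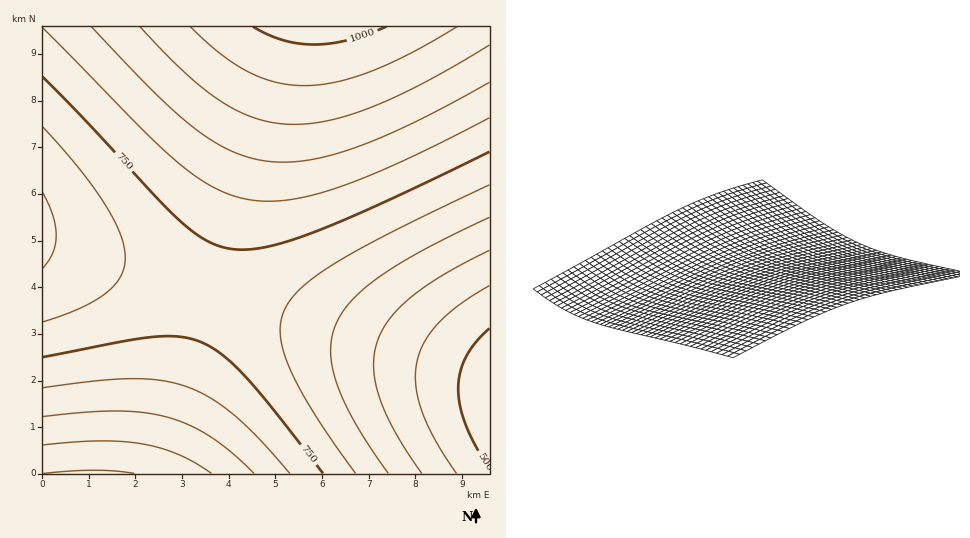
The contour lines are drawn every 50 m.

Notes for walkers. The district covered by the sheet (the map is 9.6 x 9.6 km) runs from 460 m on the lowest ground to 1020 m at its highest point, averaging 760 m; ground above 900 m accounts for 12.7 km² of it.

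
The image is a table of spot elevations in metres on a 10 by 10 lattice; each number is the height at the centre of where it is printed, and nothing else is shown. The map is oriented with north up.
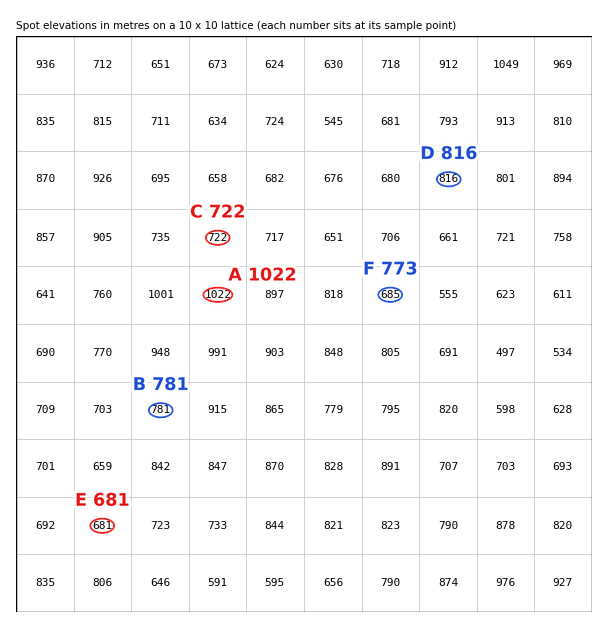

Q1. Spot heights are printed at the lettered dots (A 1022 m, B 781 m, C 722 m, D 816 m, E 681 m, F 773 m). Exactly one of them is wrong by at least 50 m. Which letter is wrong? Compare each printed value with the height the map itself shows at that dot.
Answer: F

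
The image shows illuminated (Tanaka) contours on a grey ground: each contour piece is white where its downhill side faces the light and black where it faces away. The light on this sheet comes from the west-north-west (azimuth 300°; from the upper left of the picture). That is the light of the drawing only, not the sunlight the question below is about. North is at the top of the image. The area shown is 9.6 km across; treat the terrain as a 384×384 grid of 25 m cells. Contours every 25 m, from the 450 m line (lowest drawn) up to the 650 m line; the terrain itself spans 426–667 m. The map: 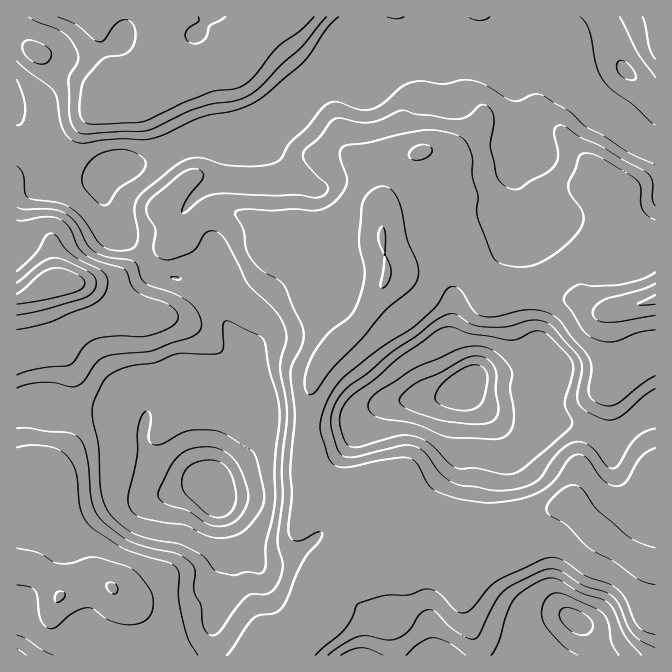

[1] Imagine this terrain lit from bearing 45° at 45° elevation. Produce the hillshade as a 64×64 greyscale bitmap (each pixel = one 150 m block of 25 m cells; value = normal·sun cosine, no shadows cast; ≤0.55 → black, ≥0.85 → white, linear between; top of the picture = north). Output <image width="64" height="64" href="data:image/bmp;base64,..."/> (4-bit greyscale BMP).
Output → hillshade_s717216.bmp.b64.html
<image width="64" height="64" href="data:image/bmp;base64,Qk12CAAAAAAAAHYAAAAoAAAAQAAAAEAAAAABAAQAAAAAAAAIAAATCwAAEwsAABAAAAAAAAAAAAAAABEREQAiIiIAMzMzAERERABVVVUAZmZmAHd3dwCIiIgAmZmZAKqqqgC7u7sAzMzMAN3d3QDu7u4A////ADNFZ3iId3eImqqIiIiIiIdlREVnd2RFeIiIiJqphlMiRFZ4iId3d4iaqYd4iIiIh2ZURnd3VEaJmYiJq6l2QSNWZniHd2Z4iauph3iIiIiId2VWeIdUV4mZmJq7p2QQNHZWd3dlZniJqqmHeImIiIiId3iIhkRXiZmZm7lkQwFWdlZ3dlVniZmqqYd4mYeIiZiIiIh1RWiJmZmahTIxA2d2Vnd2VnmZmqqpiImpd3iJmHd3d3VWeIiIiIhSEhAVd2VXiIdnmaqaqqmZiah3eIiHd3d3dmZ4iHd3djERETZmVniZiImqqpmqqpmZl2Z4iHeId3d3d4iHdmZUIBM0VVV4mqmJqruqqru6mZmGVniIiIiHiHd3iId2ZlMiRWVUVaqqmZmru7u8zLqZmHVWeIiIiHiIh3eIiHd3ZEVmVVaJqqmZmavM3czMupmYZUV4iIh3iIiIiIiIiId2ZmVFeauZmIiavN3cy7uqqZhlRXiIh4iIiIiIiIiIiHd2VGirqoiIiJvN3buqqry6iGVFd3d3iIiIiIiIiIiId2VWm7qZiIiJrN3Lqqqs3bmHZUV3d3d4iIiIiIiIiId2VWm7qYiIiIm8zLqqq73cl2ZkNXd3d3iIiIiJmZmZiHZmm7qYiIiIibzLqaqqvMqGVVQ0d3d3eIiImZqqqqqZh3mrqZiIiIiJvLqZmZq7qGVEUyR4iIiIiIiau7u7uqmYirqqmIiIiIq7uZmImamHVDRTJHiImZmIiavMuruqmYeJqrqXeIiImru5mIiJmHZDNVQkeJqqqZmZvMuqqpmYd3ibyod4iJmau7mYiIiHZTJGZDV4m8uqqqrMy6mZmYh3eKzKd3iZmqu7qYiIiHZUM1d1NHis3LqqvN3KmZmZiIiJvLl3iKqrq7upiIh3dlVFeHU0eazLqqq83LqaqZiIiIm7mHeJqrqqq6mIiHd3ZmeIdTRpvMqZmrzMu6uqh3iIiJh3eImqqZmamYiIeId3d4h1M2iruZmqvMy7u6h2d3d2ZVV4mYmIiJmZiIh4iHd4iHUzWJqpmaq8u7u6h1Z3d2VDRXiJd3d3iZiIh3iId3iIdSJXmZiImaqZqql1RniHZDRWd3hmZmZ4mIiHiId3eIh0IleJh3d3iHiZmGRGiIh1RWeHd2ZVVniIh3d4h3d4iGQjV4iHZ3d3Z3d3U0aIiHVFeIh2ZmVniId2Znd3d3iIZDVneId3d3dmZmVCRniIZDRniHd3d3iIdmVVZmZneIhlVmZ4h3d3d3d2VCJGeIdSFGeIh3d3iIh2VVVmVmeIiHZmZniIh3Zmd3dkM0Z3dSAUZ3iId3eIh2ZlZmZmeJiHdmZmeIiId2Z3dlQzRWdjADVmd3dnd3iHd2Z3d3iJmHd2VVZ4iIiHd3dlQyNFZkESRVZmZlVmd3d3d3iImaqXd2VEV3iIiIh3d2UzNFVUMjRFVVVVVVVWZ3iIiZq7uod2ZUVniId3iIiHdURWZlVERWZ3ZmV2VVRWiImqvMuph3ZVVWeIh3d3iIiHZnd3dmZneImZh4dmZniZmrzMupiHZVVmd4iHZniIiYd3eIiIh3iJqqqpiIiJvMqrzLqIiHZUVmZ4iIdmeJmZiHiIiZiIiJmaqpl4ir3u3MzJdmZ3dURWZ3iIh2Z4mZmIiIiZmYiIiZmZmXiKzv7t3KZWZ3d1RWd4iIiHZXmqmYiIiZqZiIiIiIiIeIrN7uy6dmd3iGRGd4iIiIdleaqYiIiJqZiIiIiIiIh3ibzdypdmeIiHZVZ4iIiIh2aKqZiIiJqYd3iIiIiIiIiKveyphlZ4iIdlZ3iIiIiHZoqpmIiJmYd3iIh3eIiJqqve26h1RniIdmZ4iZmZmIdmiqmIiJmYh3iIh3d4iZq7ze7KmHVWeIh3eJmqqqqYh2eaqYiJmYiImIiHZ3iJrLvMy6mIdmeIiIiaqqqquph3eJqpiImYiZqYiHdneIm8u6qZmYiIiIiIiaqqqqqph2d4mpiIiImaqpiId3eIibu6mIiIiIiIiIiZmZmZmHdmZniZiIiIiaqpmIh3d4ibzLqYiIiJiHiIiaqqmZmHZmZmeIiHeIiJqqmZiHd4mrzcqZiHeIh2Z4iau6qqmYZmZmeIiHd4iJmqqZiHZnm83cyZh3ZmZlVWeImqmZmYd3d3eJmIiImZmqqph3Znm93cuoiHVDRDM0VneIiIiIh3iHeJmZmZqqqqqph2Znm83LqZiHZCMzMzNVZ3eIiIiIiIeJqqmZqru6mZmHd3m8y6mZmHdkI1VVVWZmZmZ3eIiId4q7qZmqq6qZmYiIisupmZmXd1Q1Z3ZndmZVVVVniIh4m7upmZmqmYmqmYmrupiZmZdmVEV3d3d3dmVURWd4iIiaupiJmZmYibupmaqpiZqqhmVURniIiIiHd2ZmZ3eIiJmZiIiZmZiaupmaqZiJq6l1RFVmeIiIiIiId3d3d3iIiIiIiJmpmaqpmZmYiJq7l1M0Z3d4iYiIiIiIiIiHd4iIiIiImZmZqZiIiIiImrlkMkaIdniJiIiIiIiIiIh3iIiIiIiJmImYiIiIiIial0MleZh2Z4iHiImZiIiIiHiIiIiIiIiIiIiIiIiIiJmGQzeal1RXiHd4mZiIiIiHeIiIiId3eIiId3eIiIiImYZUSIdkRWeId3iJiIiIiId4iIiId2d4iHdmeIiIiImZdlVXZTNGeId3eIiIiIiIh3d4iId2Z4iIdlZ4iIiIiZh2VV"/>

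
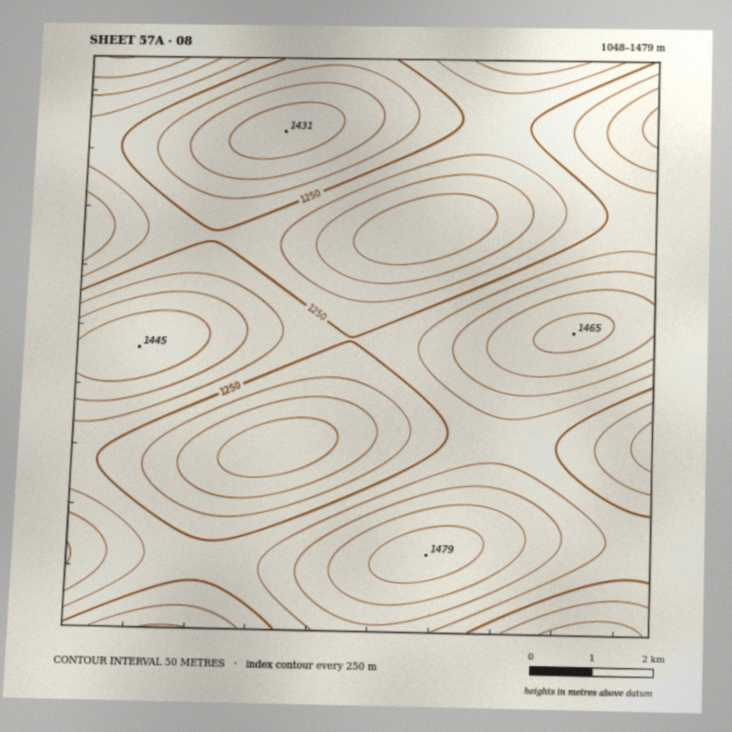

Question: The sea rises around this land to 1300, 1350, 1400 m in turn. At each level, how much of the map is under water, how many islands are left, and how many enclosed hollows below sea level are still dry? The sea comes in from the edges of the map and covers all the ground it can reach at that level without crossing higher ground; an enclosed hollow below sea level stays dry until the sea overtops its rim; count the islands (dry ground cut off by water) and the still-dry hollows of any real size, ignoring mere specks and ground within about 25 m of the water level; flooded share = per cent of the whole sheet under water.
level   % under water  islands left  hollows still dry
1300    62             1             0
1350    77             2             0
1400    89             2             0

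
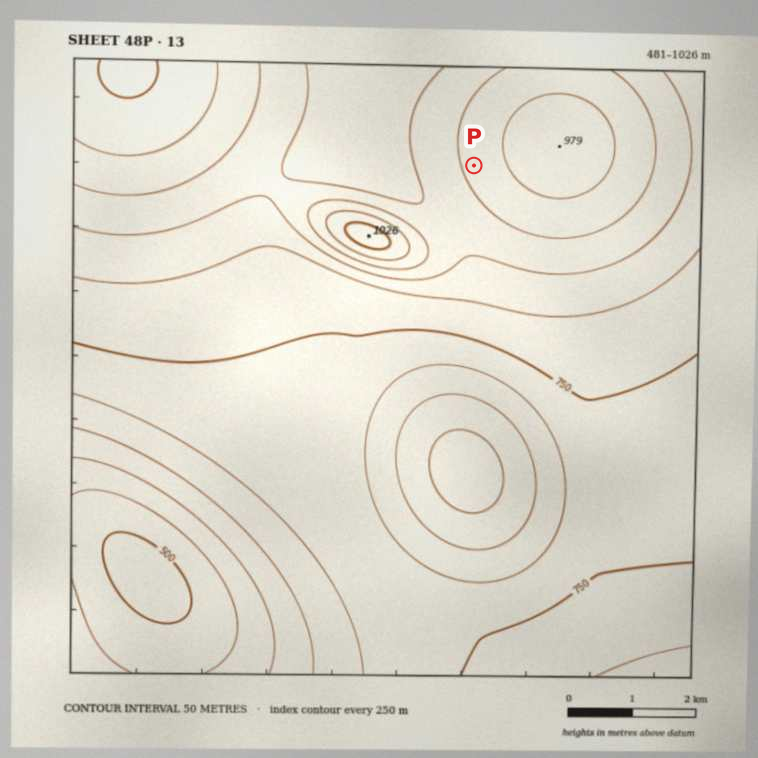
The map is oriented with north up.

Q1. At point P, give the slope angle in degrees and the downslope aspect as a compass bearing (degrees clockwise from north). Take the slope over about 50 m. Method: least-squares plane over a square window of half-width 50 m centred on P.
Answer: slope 4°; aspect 252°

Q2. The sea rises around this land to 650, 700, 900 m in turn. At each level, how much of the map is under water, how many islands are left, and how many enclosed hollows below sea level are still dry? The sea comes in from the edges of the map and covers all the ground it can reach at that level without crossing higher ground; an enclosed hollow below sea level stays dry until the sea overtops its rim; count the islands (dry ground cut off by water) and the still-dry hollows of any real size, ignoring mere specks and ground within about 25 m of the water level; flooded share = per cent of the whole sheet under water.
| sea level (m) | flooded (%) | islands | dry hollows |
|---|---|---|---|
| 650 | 11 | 0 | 1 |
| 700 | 15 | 0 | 1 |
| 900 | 86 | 1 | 0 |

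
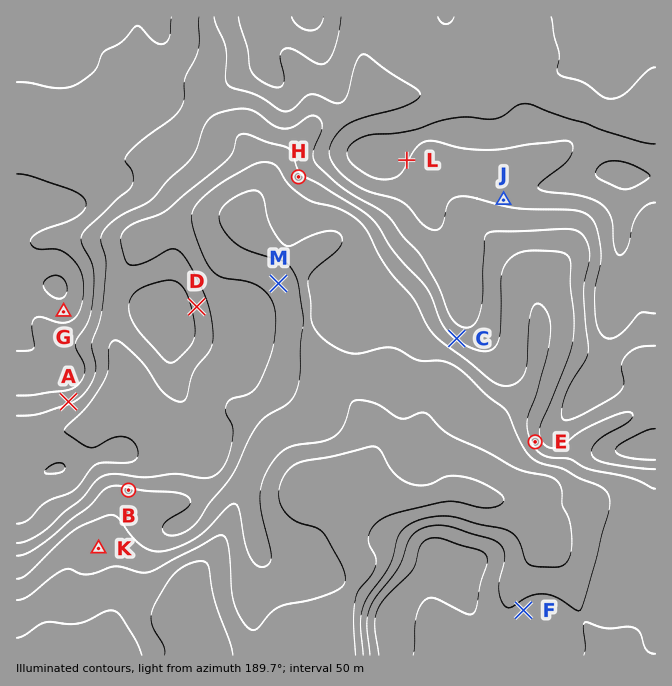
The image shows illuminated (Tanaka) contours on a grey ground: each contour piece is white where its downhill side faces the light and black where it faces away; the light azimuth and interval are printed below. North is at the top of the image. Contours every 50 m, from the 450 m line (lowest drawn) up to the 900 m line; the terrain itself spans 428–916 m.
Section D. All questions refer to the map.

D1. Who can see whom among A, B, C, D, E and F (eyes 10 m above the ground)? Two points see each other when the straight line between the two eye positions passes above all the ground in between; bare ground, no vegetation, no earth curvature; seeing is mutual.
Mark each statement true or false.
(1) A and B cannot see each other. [true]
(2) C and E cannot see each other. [false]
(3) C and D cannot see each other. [false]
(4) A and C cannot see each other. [false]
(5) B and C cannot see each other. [true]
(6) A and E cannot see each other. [false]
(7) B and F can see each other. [false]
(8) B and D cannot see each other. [true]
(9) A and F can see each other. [false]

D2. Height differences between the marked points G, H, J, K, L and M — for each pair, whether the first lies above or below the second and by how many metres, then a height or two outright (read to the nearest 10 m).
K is below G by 370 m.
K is below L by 340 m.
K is below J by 300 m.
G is above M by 260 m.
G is above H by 190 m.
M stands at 620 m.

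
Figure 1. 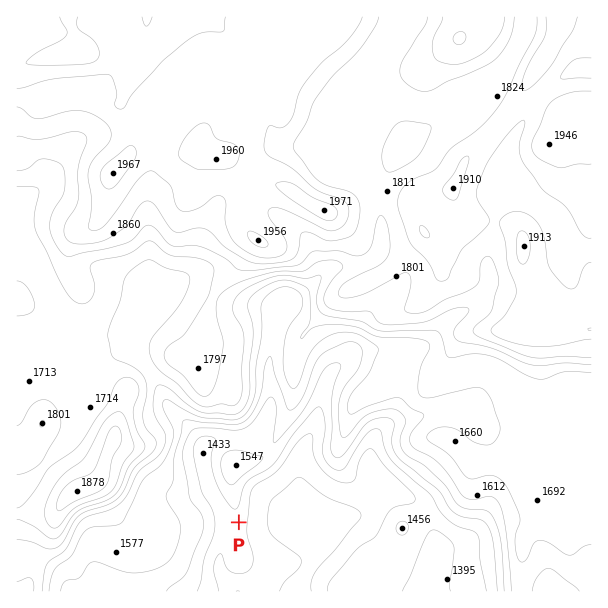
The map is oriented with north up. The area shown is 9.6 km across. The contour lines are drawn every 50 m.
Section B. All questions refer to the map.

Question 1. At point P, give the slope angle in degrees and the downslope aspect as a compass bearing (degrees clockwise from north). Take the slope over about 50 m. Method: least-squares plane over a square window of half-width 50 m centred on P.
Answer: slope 6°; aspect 126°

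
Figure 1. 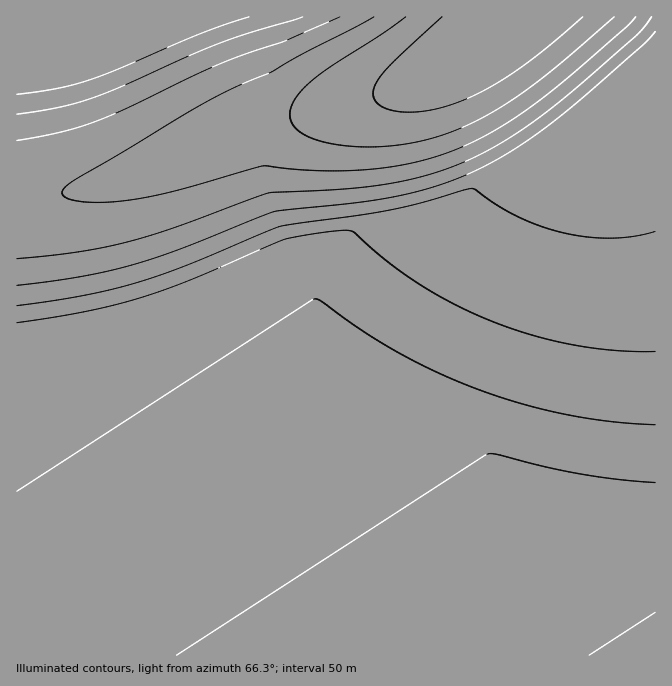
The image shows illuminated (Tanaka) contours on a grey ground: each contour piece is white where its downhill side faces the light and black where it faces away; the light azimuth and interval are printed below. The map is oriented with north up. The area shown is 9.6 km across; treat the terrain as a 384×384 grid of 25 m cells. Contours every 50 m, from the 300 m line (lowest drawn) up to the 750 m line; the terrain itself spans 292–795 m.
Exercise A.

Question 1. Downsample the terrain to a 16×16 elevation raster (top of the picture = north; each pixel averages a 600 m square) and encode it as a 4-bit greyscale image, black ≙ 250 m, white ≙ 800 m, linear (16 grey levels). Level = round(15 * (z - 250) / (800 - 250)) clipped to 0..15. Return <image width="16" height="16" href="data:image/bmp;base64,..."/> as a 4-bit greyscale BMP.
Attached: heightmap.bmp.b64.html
<image width="16" height="16" href="data:image/bmp;base64,Qk32AAAAAAAAAHYAAAAoAAAAEAAAABAAAAABAAQAAAAAAIAAAAATCwAAEwsAABAAAAAAAAAAAAAAABEREQAiIiIAMzMzAERERABVVVUAZmZmAHd3dwCIiIgAmZmZAKqqqgC7u7sAzMzMAN3d3QDu7u4A////ADMzMyIiIiIRMzMzMyIiIiJEMzMzMyIiIkREMzMzMiIiRERDMzMzMzNERERDMzM0RFREREQzRERVVURERERFVVVlVURERVVmZpiHZURVZmZmqqmXZmZmd3e7u7qZmHd3d6q7u7zMuod3iaq8zd3cuXdneKq83u7cl2ZmeJq97/7J"/>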